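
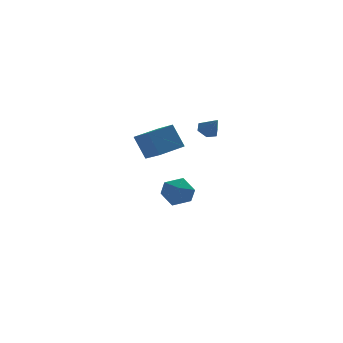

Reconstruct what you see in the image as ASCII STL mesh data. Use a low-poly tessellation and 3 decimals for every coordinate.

solid 
facet normal -0.990 0.035 0.135
outer loop
vertex 0.713 4.444 -2.267
vertex 0.695 3.505 -2.158
vertex 0.817 4.065 -1.406
endloop
endfacet
facet normal -0.681 0.637 0.362
outer loop
vertex 0.713 4.444 -2.267
vertex 0.817 4.065 -1.406
vertex 1.359 4.795 -1.67
endloop
endfacet
facet normal -0.330 0.925 -0.187
outer loop
vertex 0.713 4.444 -2.267
vertex 1.359 4.795 -1.67
vertex 1.571 4.685 -2.586
endloop
endfacet
facet normal -0.422 0.502 -0.755
outer loop
vertex 0.713 4.444 -2.267
vertex 1.571 4.685 -2.586
vertex 1.161 3.888 -2.887
endloop
endfacet
facet normal -0.830 -0.049 -0.556
outer loop
vertex 0.713 4.444 -2.267
vertex 1.161 3.888 -2.887
vertex 0.695 3.505 -2.158
endloop
endfacet
facet normal -0.203 0.463 0.863
outer loop
vertex 1.359 4.795 -1.67
vertex 0.817 4.065 -1.406
vertex 1.739 4.072 -1.193
endloop
endfacet
facet normal -0.703 -0.511 0.494
outer loop
vertex 0.817 4.065 -1.406
vertex 0.695 3.505 -2.158
vertex 1.329 3.275 -1.494
endloop
endfacet
facet normal -0.444 -0.644 -0.623
outer loop
vertex 0.695 3.505 -2.158
vertex 1.161 3.888 -2.887
vertex 1.541 3.165 -2.41
endloop
endfacet
facet normal 0.216 0.246 -0.945
outer loop
vertex 1.161 3.888 -2.887
vertex 1.571 4.685 -2.586
vertex 2.083 3.895 -2.674
endloop
endfacet
facet normal 0.366 0.930 -0.027
outer loop
vertex 1.571 4.685 -2.586
vertex 1.359 4.795 -1.67
vertex 2.205 4.455 -1.922
endloop
endfacet
facet normal 0.422 -0.502 0.755
outer loop
vertex 2.187 3.516 -1.813
vertex 1.739 4.072 -1.193
vertex 1.329 3.275 -1.494
endloop
endfacet
facet normal 0.330 -0.925 0.187
outer loop
vertex 2.187 3.516 -1.813
vertex 1.329 3.275 -1.494
vertex 1.541 3.165 -2.41
endloop
endfacet
facet normal 0.681 -0.637 -0.362
outer loop
vertex 2.187 3.516 -1.813
vertex 1.541 3.165 -2.41
vertex 2.083 3.895 -2.674
endloop
endfacet
facet normal 0.990 -0.035 -0.135
outer loop
vertex 2.187 3.516 -1.813
vertex 2.083 3.895 -2.674
vertex 2.205 4.455 -1.922
endloop
endfacet
facet normal 0.830 0.049 0.556
outer loop
vertex 2.187 3.516 -1.813
vertex 2.205 4.455 -1.922
vertex 1.739 4.072 -1.193
endloop
endfacet
facet normal -0.216 -0.246 0.945
outer loop
vertex 1.329 3.275 -1.494
vertex 1.739 4.072 -1.193
vertex 0.817 4.065 -1.406
endloop
endfacet
facet normal -0.366 -0.930 0.027
outer loop
vertex 1.541 3.165 -2.41
vertex 1.329 3.275 -1.494
vertex 0.695 3.505 -2.158
endloop
endfacet
facet normal 0.203 -0.463 -0.863
outer loop
vertex 2.083 3.895 -2.674
vertex 1.541 3.165 -2.41
vertex 1.161 3.888 -2.887
endloop
endfacet
facet normal 0.703 0.511 -0.494
outer loop
vertex 2.205 4.455 -1.922
vertex 2.083 3.895 -2.674
vertex 1.571 4.685 -2.586
endloop
endfacet
facet normal 0.444 0.644 0.623
outer loop
vertex 1.739 4.072 -1.193
vertex 2.205 4.455 -1.922
vertex 1.359 4.795 -1.67
endloop
endfacet
facet normal -0.899 -0.402 -0.174
outer loop
vertex -1.242 -2.411 4.231
vertex -1.644 -1.25 3.625
vertex -0.81 -2.872 3.061
endloop
endfacet
facet normal 0.293 -0.848 0.442
outer loop
vertex 0.404 -2.33 3.295
vertex -1.242 -2.411 4.231
vertex -0.81 -2.872 3.061
endloop
endfacet
facet normal -0.899 -0.402 -0.174
outer loop
vertex -0.81 -2.872 3.061
vertex -1.644 -1.25 3.625
vertex -1.212 -1.711 2.455
endloop
endfacet
facet normal 0.325 -0.347 -0.880
outer loop
vertex -1.212 -1.711 2.455
vertex 0.404 -2.33 3.295
vertex -0.81 -2.872 3.061
endloop
endfacet
facet normal -0.325 0.347 0.880
outer loop
vertex -1.242 -2.411 4.231
vertex -0.43 -0.708 3.859
vertex -1.644 -1.25 3.625
endloop
endfacet
facet normal 0.293 -0.848 0.442
outer loop
vertex -0.028 -1.869 4.465
vertex -1.242 -2.411 4.231
vertex 0.404 -2.33 3.295
endloop
endfacet
facet normal -0.325 0.347 0.880
outer loop
vertex -0.028 -1.869 4.465
vertex -0.43 -0.708 3.859
vertex -1.242 -2.411 4.231
endloop
endfacet
facet normal -0.293 0.848 -0.442
outer loop
vertex -1.644 -1.25 3.625
vertex -0.43 -0.708 3.859
vertex -1.212 -1.711 2.455
endloop
endfacet
facet normal 0.325 -0.347 -0.880
outer loop
vertex 0.002 -1.169 2.689
vertex 0.404 -2.33 3.295
vertex -1.212 -1.711 2.455
endloop
endfacet
facet normal -0.293 0.848 -0.442
outer loop
vertex -1.212 -1.711 2.455
vertex -0.43 -0.708 3.859
vertex 0.002 -1.169 2.689
endloop
endfacet
facet normal 0.899 0.402 0.174
outer loop
vertex 0.002 -1.169 2.689
vertex -0.028 -1.869 4.465
vertex 0.404 -2.33 3.295
endloop
endfacet
facet normal 0.899 0.402 0.174
outer loop
vertex -0.43 -0.708 3.859
vertex -0.028 -1.869 4.465
vertex 0.002 -1.169 2.689
endloop
endfacet
facet normal -0.319 0.576 -0.753
outer loop
vertex 3.095 2.791 2.378
vertex 2.569 2.578 2.438
vertex 2.723 3.044 2.729
endloop
endfacet
facet normal 0.758 0.382 0.528
outer loop
vertex 3.095 2.791 2.378
vertex 2.723 3.044 2.729
vertex 2.911 1.962 3.242
endloop
endfacet
facet normal -0.320 0.576 -0.753
outer loop
vertex 2.723 3.044 2.729
vertex 2.569 2.578 2.438
vertex 2.198 2.831 2.789
endloop
endfacet
facet normal -0.066 0.418 0.906
outer loop
vertex 2.723 3.044 2.729
vertex 2.198 2.831 2.789
vertex 2.911 1.962 3.242
endloop
endfacet
facet normal -0.318 0.577 -0.752
outer loop
vertex 2.198 2.831 2.789
vertex 2.569 2.578 2.438
vertex 2.044 2.366 2.497
endloop
endfacet
facet normal -0.691 -0.206 0.693
outer loop
vertex 2.198 2.831 2.789
vertex 2.044 2.366 2.497
vertex 2.911 1.962 3.242
endloop
endfacet
facet normal -0.318 0.577 -0.752
outer loop
vertex 2.044 2.366 2.497
vertex 2.569 2.578 2.438
vertex 2.415 2.113 2.146
endloop
endfacet
facet normal -0.492 -0.865 0.103
outer loop
vertex 2.044 2.366 2.497
vertex 2.415 2.113 2.146
vertex 2.911 1.962 3.242
endloop
endfacet
facet normal -0.318 0.577 -0.752
outer loop
vertex 2.415 2.113 2.146
vertex 2.569 2.578 2.438
vertex 2.941 2.326 2.087
endloop
endfacet
facet normal 0.334 -0.901 -0.275
outer loop
vertex 2.415 2.113 2.146
vertex 2.941 2.326 2.087
vertex 2.911 1.962 3.242
endloop
endfacet
facet normal -0.319 0.576 -0.752
outer loop
vertex 2.941 2.326 2.087
vertex 2.569 2.578 2.438
vertex 3.095 2.791 2.378
endloop
endfacet
facet normal 0.958 -0.278 -0.063
outer loop
vertex 2.941 2.326 2.087
vertex 3.095 2.791 2.378
vertex 2.911 1.962 3.242
endloop
endfacet

endsolid


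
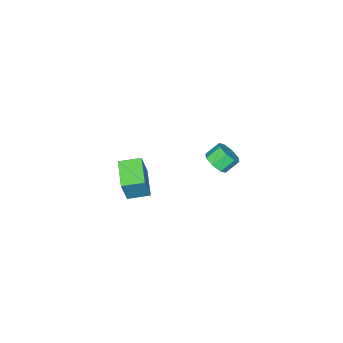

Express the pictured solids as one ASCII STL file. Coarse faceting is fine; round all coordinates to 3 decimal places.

solid 
facet normal 0.671 -0.349 -0.655
outer loop
vertex -2.885 0.622 -2.348
vertex -3.374 0.954 -3.026
vertex -2.707 1.268 -2.51
endloop
endfacet
facet normal 0.696 -0.012 0.718
outer loop
vertex -2.885 0.622 -2.348
vertex -2.707 1.268 -2.51
vertex -3.676 1.034 -1.575
endloop
endfacet
facet normal 0.696 -0.010 0.718
outer loop
vertex -3.676 1.034 -1.575
vertex -2.707 1.268 -2.51
vertex -3.499 1.679 -1.737
endloop
endfacet
facet normal -0.671 0.349 0.655
outer loop
vertex -3.676 1.034 -1.575
vertex -3.499 1.679 -1.737
vertex -4.166 1.366 -2.254
endloop
endfacet
facet normal 0.671 -0.348 -0.655
outer loop
vertex -2.707 1.268 -2.51
vertex -3.374 0.954 -3.026
vertex -2.92 1.73 -2.974
endloop
endfacet
facet normal 0.674 0.655 0.342
outer loop
vertex -2.707 1.268 -2.51
vertex -2.92 1.73 -2.974
vertex -3.499 1.679 -1.737
endloop
endfacet
facet normal 0.674 0.655 0.342
outer loop
vertex -3.499 1.679 -1.737
vertex -2.92 1.73 -2.974
vertex -3.712 2.141 -2.202
endloop
endfacet
facet normal -0.671 0.349 0.654
outer loop
vertex -3.499 1.679 -1.737
vertex -3.712 2.141 -2.202
vertex -4.166 1.366 -2.254
endloop
endfacet
facet normal 0.671 -0.349 -0.654
outer loop
vertex -2.92 1.73 -2.974
vertex -3.374 0.954 -3.026
vertex -3.399 1.737 -3.469
endloop
endfacet
facet normal 0.257 0.937 -0.235
outer loop
vertex -2.92 1.73 -2.974
vertex -3.399 1.737 -3.469
vertex -3.712 2.141 -2.202
endloop
endfacet
facet normal 0.258 0.937 -0.235
outer loop
vertex -3.712 2.141 -2.202
vertex -3.399 1.737 -3.469
vertex -4.191 2.149 -2.697
endloop
endfacet
facet normal -0.671 0.349 0.655
outer loop
vertex -3.712 2.141 -2.202
vertex -4.191 2.149 -2.697
vertex -4.166 1.366 -2.254
endloop
endfacet
facet normal 0.671 -0.349 -0.655
outer loop
vertex -3.399 1.737 -3.469
vertex -3.374 0.954 -3.026
vertex -3.864 1.286 -3.705
endloop
endfacet
facet normal -0.308 0.671 -0.674
outer loop
vertex -3.399 1.737 -3.469
vertex -3.864 1.286 -3.705
vertex -4.191 2.149 -2.697
endloop
endfacet
facet normal -0.310 0.670 -0.674
outer loop
vertex -4.191 2.149 -2.697
vertex -3.864 1.286 -3.705
vertex -4.655 1.698 -2.932
endloop
endfacet
facet normal -0.671 0.349 0.655
outer loop
vertex -4.191 2.149 -2.697
vertex -4.655 1.698 -2.932
vertex -4.166 1.366 -2.254
endloop
endfacet
facet normal 0.671 -0.349 -0.655
outer loop
vertex -3.864 1.286 -3.705
vertex -3.374 0.954 -3.026
vertex -4.041 0.641 -3.543
endloop
endfacet
facet normal -0.696 0.011 -0.718
outer loop
vertex -3.864 1.286 -3.705
vertex -4.041 0.641 -3.543
vertex -4.655 1.698 -2.932
endloop
endfacet
facet normal -0.695 0.011 -0.719
outer loop
vertex -4.655 1.698 -2.932
vertex -4.041 0.641 -3.543
vertex -4.833 1.052 -2.77
endloop
endfacet
facet normal -0.671 0.349 0.655
outer loop
vertex -4.655 1.698 -2.932
vertex -4.833 1.052 -2.77
vertex -4.166 1.366 -2.254
endloop
endfacet
facet normal 0.671 -0.349 -0.654
outer loop
vertex -4.041 0.641 -3.543
vertex -3.374 0.954 -3.026
vertex -3.828 0.179 -3.078
endloop
endfacet
facet normal -0.674 -0.655 -0.342
outer loop
vertex -4.041 0.641 -3.543
vertex -3.828 0.179 -3.078
vertex -4.833 1.052 -2.77
endloop
endfacet
facet normal -0.674 -0.655 -0.343
outer loop
vertex -4.833 1.052 -2.77
vertex -3.828 0.179 -3.078
vertex -4.62 0.59 -2.306
endloop
endfacet
facet normal -0.671 0.348 0.655
outer loop
vertex -4.833 1.052 -2.77
vertex -4.62 0.59 -2.306
vertex -4.166 1.366 -2.254
endloop
endfacet
facet normal 0.671 -0.349 -0.655
outer loop
vertex -3.828 0.179 -3.078
vertex -3.374 0.954 -3.026
vertex -3.349 0.171 -2.583
endloop
endfacet
facet normal -0.258 -0.937 0.234
outer loop
vertex -3.828 0.179 -3.078
vertex -3.349 0.171 -2.583
vertex -4.62 0.59 -2.306
endloop
endfacet
facet normal -0.257 -0.937 0.236
outer loop
vertex -4.62 0.59 -2.306
vertex -3.349 0.171 -2.583
vertex -4.141 0.583 -1.811
endloop
endfacet
facet normal -0.671 0.349 0.654
outer loop
vertex -4.62 0.59 -2.306
vertex -4.141 0.583 -1.811
vertex -4.166 1.366 -2.254
endloop
endfacet
facet normal 0.671 -0.349 -0.655
outer loop
vertex -3.349 0.171 -2.583
vertex -3.374 0.954 -3.026
vertex -2.885 0.622 -2.348
endloop
endfacet
facet normal 0.309 -0.670 0.675
outer loop
vertex -3.349 0.171 -2.583
vertex -2.885 0.622 -2.348
vertex -4.141 0.583 -1.811
endloop
endfacet
facet normal 0.309 -0.671 0.674
outer loop
vertex -4.141 0.583 -1.811
vertex -2.885 0.622 -2.348
vertex -3.676 1.034 -1.575
endloop
endfacet
facet normal -0.671 0.349 0.655
outer loop
vertex -4.141 0.583 -1.811
vertex -3.676 1.034 -1.575
vertex -4.166 1.366 -2.254
endloop
endfacet
facet normal -0.640 -0.709 0.295
outer loop
vertex 3.902 -0.332 1.967
vertex 2.948 0.633 2.216
vertex 3.22 -0.512 0.052
endloop
endfacet
facet normal 0.691 -0.700 -0.180
outer loop
vertex 4.412 0.807 -0.496
vertex 3.902 -0.332 1.967
vertex 3.22 -0.512 0.052
endloop
endfacet
facet normal -0.641 -0.709 0.295
outer loop
vertex 3.22 -0.512 0.052
vertex 2.948 0.633 2.216
vertex 2.266 0.454 0.301
endloop
endfacet
facet normal -0.334 -0.088 -0.938
outer loop
vertex 2.266 0.454 0.301
vertex 4.412 0.807 -0.496
vertex 3.22 -0.512 0.052
endloop
endfacet
facet normal 0.334 0.088 0.938
outer loop
vertex 3.902 -0.332 1.967
vertex 4.14 1.952 1.668
vertex 2.948 0.633 2.216
endloop
endfacet
facet normal 0.691 -0.700 -0.181
outer loop
vertex 5.094 0.986 1.419
vertex 3.902 -0.332 1.967
vertex 4.412 0.807 -0.496
endloop
endfacet
facet normal 0.334 0.088 0.938
outer loop
vertex 5.094 0.986 1.419
vertex 4.14 1.952 1.668
vertex 3.902 -0.332 1.967
endloop
endfacet
facet normal -0.691 0.700 0.181
outer loop
vertex 2.948 0.633 2.216
vertex 4.14 1.952 1.668
vertex 2.266 0.454 0.301
endloop
endfacet
facet normal -0.334 -0.088 -0.938
outer loop
vertex 3.458 1.772 -0.247
vertex 4.412 0.807 -0.496
vertex 2.266 0.454 0.301
endloop
endfacet
facet normal -0.691 0.700 0.180
outer loop
vertex 2.266 0.454 0.301
vertex 4.14 1.952 1.668
vertex 3.458 1.772 -0.247
endloop
endfacet
facet normal 0.641 0.709 -0.294
outer loop
vertex 3.458 1.772 -0.247
vertex 5.094 0.986 1.419
vertex 4.412 0.807 -0.496
endloop
endfacet
facet normal 0.641 0.709 -0.295
outer loop
vertex 4.14 1.952 1.668
vertex 5.094 0.986 1.419
vertex 3.458 1.772 -0.247
endloop
endfacet

endsolid


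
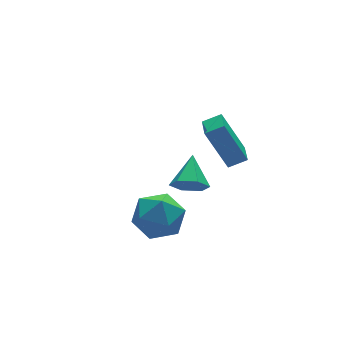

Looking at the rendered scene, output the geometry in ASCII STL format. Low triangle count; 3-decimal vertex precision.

solid 
facet normal -0.860 0.280 -0.426
outer loop
vertex 1.247 -1.956 2.645
vertex 1.682 -0.921 2.447
vertex 1.981 -2.633 0.718
endloop
endfacet
facet normal -0.381 -0.908 0.174
outer loop
vertex 2.738 -2.879 1.093
vertex 1.247 -1.956 2.645
vertex 1.981 -2.633 0.718
endloop
endfacet
facet normal -0.860 0.280 -0.426
outer loop
vertex 1.981 -2.633 0.718
vertex 1.682 -0.921 2.447
vertex 2.416 -1.598 0.52
endloop
endfacet
facet normal 0.338 -0.312 -0.888
outer loop
vertex 2.416 -1.598 0.52
vertex 2.738 -2.879 1.093
vertex 1.981 -2.633 0.718
endloop
endfacet
facet normal -0.338 0.312 0.888
outer loop
vertex 1.247 -1.956 2.645
vertex 2.439 -1.167 2.822
vertex 1.682 -0.921 2.447
endloop
endfacet
facet normal -0.381 -0.908 0.174
outer loop
vertex 2.004 -2.202 3.02
vertex 1.247 -1.956 2.645
vertex 2.738 -2.879 1.093
endloop
endfacet
facet normal -0.338 0.312 0.888
outer loop
vertex 2.004 -2.202 3.02
vertex 2.439 -1.167 2.822
vertex 1.247 -1.956 2.645
endloop
endfacet
facet normal 0.381 0.908 -0.174
outer loop
vertex 1.682 -0.921 2.447
vertex 2.439 -1.167 2.822
vertex 2.416 -1.598 0.52
endloop
endfacet
facet normal 0.338 -0.312 -0.888
outer loop
vertex 3.173 -1.844 0.895
vertex 2.738 -2.879 1.093
vertex 2.416 -1.598 0.52
endloop
endfacet
facet normal 0.381 0.908 -0.174
outer loop
vertex 2.416 -1.598 0.52
vertex 2.439 -1.167 2.822
vertex 3.173 -1.844 0.895
endloop
endfacet
facet normal 0.860 -0.280 0.426
outer loop
vertex 3.173 -1.844 0.895
vertex 2.004 -2.202 3.02
vertex 2.738 -2.879 1.093
endloop
endfacet
facet normal 0.860 -0.280 0.426
outer loop
vertex 2.439 -1.167 2.822
vertex 2.004 -2.202 3.02
vertex 3.173 -1.844 0.895
endloop
endfacet
facet normal 0.126 0.929 0.348
outer loop
vertex -0.651 -0.685 -2.36
vertex -1.234 -0.995 -1.322
vertex -0.014 -1.129 -1.406
endloop
endfacet
facet normal 0.658 0.748 -0.091
outer loop
vertex -0.651 -0.685 -2.36
vertex -0.014 -1.129 -1.406
vertex 0.25 -1.501 -2.548
endloop
endfacet
facet normal 0.374 0.580 -0.724
outer loop
vertex -0.651 -0.685 -2.36
vertex 0.25 -1.501 -2.548
vertex -0.807 -1.596 -3.171
endloop
endfacet
facet normal -0.334 0.658 -0.675
outer loop
vertex -0.651 -0.685 -2.36
vertex -0.807 -1.596 -3.171
vertex -1.724 -1.284 -2.413
endloop
endfacet
facet normal -0.487 0.873 -0.013
outer loop
vertex -0.651 -0.685 -2.36
vertex -1.724 -1.284 -2.413
vertex -1.234 -0.995 -1.322
endloop
endfacet
facet normal 0.972 0.163 0.172
outer loop
vertex 0.25 -1.501 -2.548
vertex -0.014 -1.129 -1.406
vertex 0.224 -2.316 -1.627
endloop
endfacet
facet normal 0.111 0.456 0.883
outer loop
vertex -0.014 -1.129 -1.406
vertex -1.234 -0.995 -1.322
vertex -0.693 -2.004 -0.869
endloop
endfacet
facet normal -0.881 0.366 0.299
outer loop
vertex -1.234 -0.995 -1.322
vertex -1.724 -1.284 -2.413
vertex -1.75 -2.099 -1.492
endloop
endfacet
facet normal -0.634 0.017 -0.773
outer loop
vertex -1.724 -1.284 -2.413
vertex -0.807 -1.596 -3.171
vertex -1.486 -2.471 -2.634
endloop
endfacet
facet normal 0.512 -0.108 -0.852
outer loop
vertex -0.807 -1.596 -3.171
vertex 0.25 -1.501 -2.548
vertex -0.266 -2.605 -2.718
endloop
endfacet
facet normal 0.334 -0.658 0.675
outer loop
vertex -0.849 -2.915 -1.68
vertex 0.224 -2.316 -1.627
vertex -0.693 -2.004 -0.869
endloop
endfacet
facet normal -0.374 -0.580 0.724
outer loop
vertex -0.849 -2.915 -1.68
vertex -0.693 -2.004 -0.869
vertex -1.75 -2.099 -1.492
endloop
endfacet
facet normal -0.658 -0.748 0.091
outer loop
vertex -0.849 -2.915 -1.68
vertex -1.75 -2.099 -1.492
vertex -1.486 -2.471 -2.634
endloop
endfacet
facet normal -0.126 -0.929 -0.348
outer loop
vertex -0.849 -2.915 -1.68
vertex -1.486 -2.471 -2.634
vertex -0.266 -2.605 -2.718
endloop
endfacet
facet normal 0.487 -0.873 0.013
outer loop
vertex -0.849 -2.915 -1.68
vertex -0.266 -2.605 -2.718
vertex 0.224 -2.316 -1.627
endloop
endfacet
facet normal 0.634 -0.017 0.773
outer loop
vertex -0.693 -2.004 -0.869
vertex 0.224 -2.316 -1.627
vertex -0.014 -1.129 -1.406
endloop
endfacet
facet normal -0.512 0.108 0.852
outer loop
vertex -1.75 -2.099 -1.492
vertex -0.693 -2.004 -0.869
vertex -1.234 -0.995 -1.322
endloop
endfacet
facet normal -0.972 -0.163 -0.172
outer loop
vertex -1.486 -2.471 -2.634
vertex -1.75 -2.099 -1.492
vertex -1.724 -1.284 -2.413
endloop
endfacet
facet normal -0.111 -0.456 -0.883
outer loop
vertex -0.266 -2.605 -2.718
vertex -1.486 -2.471 -2.634
vertex -0.807 -1.596 -3.171
endloop
endfacet
facet normal 0.881 -0.366 -0.299
outer loop
vertex 0.224 -2.316 -1.627
vertex -0.266 -2.605 -2.718
vertex 0.25 -1.501 -2.548
endloop
endfacet
facet normal -0.470 -0.729 -0.498
outer loop
vertex 2.574 0.715 -3.837
vertex 1.956 0.677 -3.198
vertex 1.846 1.223 -3.893
endloop
endfacet
facet normal 0.496 0.647 -0.579
outer loop
vertex 2.574 0.715 -3.837
vertex 1.846 1.223 -3.893
vertex 2.744 1.903 -2.362
endloop
endfacet
facet normal -0.469 -0.729 -0.499
outer loop
vertex 1.846 1.223 -3.893
vertex 1.956 0.677 -3.198
vertex 1.227 1.185 -3.255
endloop
endfacet
facet normal -0.299 0.925 -0.235
outer loop
vertex 1.846 1.223 -3.893
vertex 1.227 1.185 -3.255
vertex 2.744 1.903 -2.362
endloop
endfacet
facet normal -0.469 -0.729 -0.498
outer loop
vertex 1.227 1.185 -3.255
vertex 1.956 0.677 -3.198
vertex 1.337 0.64 -2.56
endloop
endfacet
facet normal -0.599 0.581 0.551
outer loop
vertex 1.227 1.185 -3.255
vertex 1.337 0.64 -2.56
vertex 2.744 1.903 -2.362
endloop
endfacet
facet normal -0.470 -0.729 -0.498
outer loop
vertex 1.337 0.64 -2.56
vertex 1.956 0.677 -3.198
vertex 2.065 0.132 -2.503
endloop
endfacet
facet normal -0.105 -0.039 0.994
outer loop
vertex 1.337 0.64 -2.56
vertex 2.065 0.132 -2.503
vertex 2.744 1.903 -2.362
endloop
endfacet
facet normal -0.469 -0.729 -0.498
outer loop
vertex 2.065 0.132 -2.503
vertex 1.956 0.677 -3.198
vertex 2.684 0.17 -3.142
endloop
endfacet
facet normal 0.691 -0.317 0.650
outer loop
vertex 2.065 0.132 -2.503
vertex 2.684 0.17 -3.142
vertex 2.744 1.903 -2.362
endloop
endfacet
facet normal -0.470 -0.729 -0.498
outer loop
vertex 2.684 0.17 -3.142
vertex 1.956 0.677 -3.198
vertex 2.574 0.715 -3.837
endloop
endfacet
facet normal 0.990 0.027 -0.136
outer loop
vertex 2.684 0.17 -3.142
vertex 2.574 0.715 -3.837
vertex 2.744 1.903 -2.362
endloop
endfacet

endsolid


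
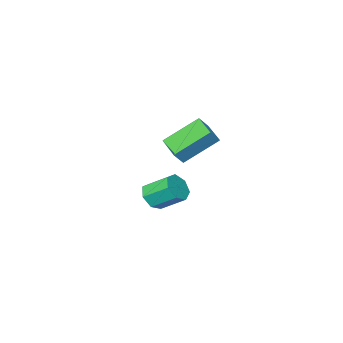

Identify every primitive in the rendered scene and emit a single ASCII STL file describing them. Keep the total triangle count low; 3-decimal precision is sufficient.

solid 
facet normal -0.744 0.283 0.605
outer loop
vertex -1.868 1.447 4.492
vertex -1.602 2.864 4.157
vertex -2.428 1.395 3.828
endloop
endfacet
facet normal -0.180 -0.957 0.226
outer loop
vertex -0.798 0.776 2.503
vertex -1.868 1.447 4.492
vertex -2.428 1.395 3.828
endloop
endfacet
facet normal -0.744 0.283 0.605
outer loop
vertex -2.428 1.395 3.828
vertex -1.602 2.864 4.157
vertex -2.162 2.812 3.493
endloop
endfacet
facet normal -0.643 -0.060 -0.763
outer loop
vertex -2.162 2.812 3.493
vertex -0.798 0.776 2.503
vertex -2.428 1.395 3.828
endloop
endfacet
facet normal 0.643 0.060 0.763
outer loop
vertex -1.868 1.447 4.492
vertex 0.028 2.245 2.832
vertex -1.602 2.864 4.157
endloop
endfacet
facet normal -0.180 -0.957 0.226
outer loop
vertex -0.238 0.828 3.167
vertex -1.868 1.447 4.492
vertex -0.798 0.776 2.503
endloop
endfacet
facet normal 0.643 0.060 0.763
outer loop
vertex -0.238 0.828 3.167
vertex 0.028 2.245 2.832
vertex -1.868 1.447 4.492
endloop
endfacet
facet normal 0.180 0.957 -0.226
outer loop
vertex -1.602 2.864 4.157
vertex 0.028 2.245 2.832
vertex -2.162 2.812 3.493
endloop
endfacet
facet normal -0.643 -0.060 -0.763
outer loop
vertex -0.532 2.193 2.168
vertex -0.798 0.776 2.503
vertex -2.162 2.812 3.493
endloop
endfacet
facet normal 0.180 0.957 -0.226
outer loop
vertex -2.162 2.812 3.493
vertex 0.028 2.245 2.832
vertex -0.532 2.193 2.168
endloop
endfacet
facet normal 0.744 -0.283 -0.605
outer loop
vertex -0.532 2.193 2.168
vertex -0.238 0.828 3.167
vertex -0.798 0.776 2.503
endloop
endfacet
facet normal 0.744 -0.283 -0.605
outer loop
vertex 0.028 2.245 2.832
vertex -0.238 0.828 3.167
vertex -0.532 2.193 2.168
endloop
endfacet
facet normal 0.462 -0.683 -0.566
outer loop
vertex -1.736 -2.747 -3.302
vertex -2.252 -3.384 -2.955
vertex -2.397 -2.883 -3.677
endloop
endfacet
facet normal 0.232 0.709 -0.666
outer loop
vertex -1.736 -2.747 -3.302
vertex -2.397 -2.883 -3.677
vertex -2.511 -1.6 -2.351
endloop
endfacet
facet normal 0.232 0.709 -0.666
outer loop
vertex -2.511 -1.6 -2.351
vertex -2.397 -2.883 -3.677
vertex -3.172 -1.736 -2.726
endloop
endfacet
facet normal -0.462 0.683 0.566
outer loop
vertex -2.511 -1.6 -2.351
vertex -3.172 -1.736 -2.726
vertex -3.028 -2.236 -2.005
endloop
endfacet
facet normal 0.462 -0.683 -0.566
outer loop
vertex -2.397 -2.883 -3.677
vertex -2.252 -3.384 -2.955
vertex -2.949 -3.396 -3.509
endloop
endfacet
facet normal -0.525 0.304 -0.795
outer loop
vertex -2.397 -2.883 -3.677
vertex -2.949 -3.396 -3.509
vertex -3.172 -1.736 -2.726
endloop
endfacet
facet normal -0.524 0.305 -0.795
outer loop
vertex -3.172 -1.736 -2.726
vertex -2.949 -3.396 -3.509
vertex -3.725 -2.249 -2.558
endloop
endfacet
facet normal -0.462 0.683 0.566
outer loop
vertex -3.172 -1.736 -2.726
vertex -3.725 -2.249 -2.558
vertex -3.028 -2.236 -2.005
endloop
endfacet
facet normal 0.462 -0.683 -0.566
outer loop
vertex -2.949 -3.396 -3.509
vertex -2.252 -3.384 -2.955
vertex -2.977 -3.9 -2.924
endloop
endfacet
facet normal -0.886 -0.329 -0.326
outer loop
vertex -2.949 -3.396 -3.509
vertex -2.977 -3.9 -2.924
vertex -3.725 -2.249 -2.558
endloop
endfacet
facet normal -0.887 -0.330 -0.324
outer loop
vertex -3.725 -2.249 -2.558
vertex -2.977 -3.9 -2.924
vertex -3.752 -2.752 -1.973
endloop
endfacet
facet normal -0.462 0.683 0.566
outer loop
vertex -3.725 -2.249 -2.558
vertex -3.752 -2.752 -1.973
vertex -3.028 -2.236 -2.005
endloop
endfacet
facet normal 0.462 -0.683 -0.566
outer loop
vertex -2.977 -3.9 -2.924
vertex -2.252 -3.384 -2.955
vertex -2.459 -4.015 -2.363
endloop
endfacet
facet normal -0.581 -0.715 0.390
outer loop
vertex -2.977 -3.9 -2.924
vertex -2.459 -4.015 -2.363
vertex -3.752 -2.752 -1.973
endloop
endfacet
facet normal -0.581 -0.715 0.390
outer loop
vertex -3.752 -2.752 -1.973
vertex -2.459 -4.015 -2.363
vertex -3.234 -2.867 -1.412
endloop
endfacet
facet normal -0.462 0.683 0.566
outer loop
vertex -3.752 -2.752 -1.973
vertex -3.234 -2.867 -1.412
vertex -3.028 -2.236 -2.005
endloop
endfacet
facet normal 0.462 -0.683 -0.566
outer loop
vertex -2.459 -4.015 -2.363
vertex -2.252 -3.384 -2.955
vertex -1.785 -3.654 -2.248
endloop
endfacet
facet normal 0.163 -0.562 0.811
outer loop
vertex -2.459 -4.015 -2.363
vertex -1.785 -3.654 -2.248
vertex -3.234 -2.867 -1.412
endloop
endfacet
facet normal 0.162 -0.562 0.811
outer loop
vertex -3.234 -2.867 -1.412
vertex -1.785 -3.654 -2.248
vertex -2.561 -2.507 -1.297
endloop
endfacet
facet normal -0.462 0.683 0.566
outer loop
vertex -3.234 -2.867 -1.412
vertex -2.561 -2.507 -1.297
vertex -3.028 -2.236 -2.005
endloop
endfacet
facet normal 0.462 -0.683 -0.566
outer loop
vertex -1.785 -3.654 -2.248
vertex -2.252 -3.384 -2.955
vertex -1.463 -3.09 -2.666
endloop
endfacet
facet normal 0.783 0.014 0.622
outer loop
vertex -1.785 -3.654 -2.248
vertex -1.463 -3.09 -2.666
vertex -2.561 -2.507 -1.297
endloop
endfacet
facet normal 0.783 0.014 0.622
outer loop
vertex -2.561 -2.507 -1.297
vertex -1.463 -3.09 -2.666
vertex -2.239 -1.943 -1.715
endloop
endfacet
facet normal -0.462 0.683 0.566
outer loop
vertex -2.561 -2.507 -1.297
vertex -2.239 -1.943 -1.715
vertex -3.028 -2.236 -2.005
endloop
endfacet
facet normal 0.462 -0.683 -0.566
outer loop
vertex -1.463 -3.09 -2.666
vertex -2.252 -3.384 -2.955
vertex -1.736 -2.747 -3.302
endloop
endfacet
facet normal 0.814 0.580 -0.036
outer loop
vertex -1.463 -3.09 -2.666
vertex -1.736 -2.747 -3.302
vertex -2.239 -1.943 -1.715
endloop
endfacet
facet normal 0.814 0.580 -0.036
outer loop
vertex -2.239 -1.943 -1.715
vertex -1.736 -2.747 -3.302
vertex -2.511 -1.6 -2.351
endloop
endfacet
facet normal -0.462 0.683 0.566
outer loop
vertex -2.239 -1.943 -1.715
vertex -2.511 -1.6 -2.351
vertex -3.028 -2.236 -2.005
endloop
endfacet

endsolid


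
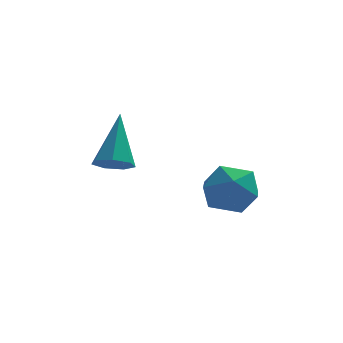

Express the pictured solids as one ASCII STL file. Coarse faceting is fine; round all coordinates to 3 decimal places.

solid 
facet normal -0.402 0.733 0.549
outer loop
vertex 0.568 4.311 -0.311
vertex 1.033 3.915 0.558
vertex 1.54 4.637 -0.034
endloop
endfacet
facet normal -0.285 0.951 -0.119
outer loop
vertex 0.568 4.311 -0.311
vertex 1.54 4.637 -0.034
vertex 1.316 4.442 -1.053
endloop
endfacet
facet normal -0.646 0.520 -0.559
outer loop
vertex 0.568 4.311 -0.311
vertex 1.316 4.442 -1.053
vertex 0.671 3.599 -1.092
endloop
endfacet
facet normal -0.986 0.035 -0.162
outer loop
vertex 0.568 4.311 -0.311
vertex 0.671 3.599 -1.092
vertex 0.496 3.273 -0.096
endloop
endfacet
facet normal -0.836 0.166 0.523
outer loop
vertex 0.568 4.311 -0.311
vertex 0.496 3.273 -0.096
vertex 1.033 3.915 0.558
endloop
endfacet
facet normal 0.410 0.875 -0.258
outer loop
vertex 1.316 4.442 -1.053
vertex 1.54 4.637 -0.034
vertex 2.244 4.127 -0.644
endloop
endfacet
facet normal 0.221 0.521 0.825
outer loop
vertex 1.54 4.637 -0.034
vertex 1.033 3.915 0.558
vertex 2.069 3.801 0.352
endloop
endfacet
facet normal -0.480 -0.396 0.783
outer loop
vertex 1.033 3.915 0.558
vertex 0.496 3.273 -0.096
vertex 1.424 2.958 0.313
endloop
endfacet
facet normal -0.723 -0.608 -0.326
outer loop
vertex 0.496 3.273 -0.096
vertex 0.671 3.599 -1.092
vertex 1.2 2.763 -0.706
endloop
endfacet
facet normal -0.173 0.177 -0.969
outer loop
vertex 0.671 3.599 -1.092
vertex 1.316 4.442 -1.053
vertex 1.707 3.485 -1.298
endloop
endfacet
facet normal 0.986 -0.035 0.162
outer loop
vertex 2.172 3.089 -0.429
vertex 2.244 4.127 -0.644
vertex 2.069 3.801 0.352
endloop
endfacet
facet normal 0.646 -0.520 0.559
outer loop
vertex 2.172 3.089 -0.429
vertex 2.069 3.801 0.352
vertex 1.424 2.958 0.313
endloop
endfacet
facet normal 0.285 -0.951 0.119
outer loop
vertex 2.172 3.089 -0.429
vertex 1.424 2.958 0.313
vertex 1.2 2.763 -0.706
endloop
endfacet
facet normal 0.402 -0.733 -0.549
outer loop
vertex 2.172 3.089 -0.429
vertex 1.2 2.763 -0.706
vertex 1.707 3.485 -1.298
endloop
endfacet
facet normal 0.836 -0.166 -0.523
outer loop
vertex 2.172 3.089 -0.429
vertex 1.707 3.485 -1.298
vertex 2.244 4.127 -0.644
endloop
endfacet
facet normal 0.723 0.608 0.326
outer loop
vertex 2.069 3.801 0.352
vertex 2.244 4.127 -0.644
vertex 1.54 4.637 -0.034
endloop
endfacet
facet normal 0.173 -0.177 0.969
outer loop
vertex 1.424 2.958 0.313
vertex 2.069 3.801 0.352
vertex 1.033 3.915 0.558
endloop
endfacet
facet normal -0.410 -0.875 0.258
outer loop
vertex 1.2 2.763 -0.706
vertex 1.424 2.958 0.313
vertex 0.496 3.273 -0.096
endloop
endfacet
facet normal -0.221 -0.521 -0.825
outer loop
vertex 1.707 3.485 -1.298
vertex 1.2 2.763 -0.706
vertex 0.671 3.599 -1.092
endloop
endfacet
facet normal 0.480 0.396 -0.783
outer loop
vertex 2.244 4.127 -0.644
vertex 1.707 3.485 -1.298
vertex 1.316 4.442 -1.053
endloop
endfacet
facet normal -0.097 -0.618 -0.780
outer loop
vertex -1.579 2.692 1.057
vertex -2.252 2.624 1.195
vertex -1.94 3.087 0.789
endloop
endfacet
facet normal 0.787 0.585 -0.197
outer loop
vertex -1.579 2.692 1.057
vertex -1.94 3.087 0.789
vertex -2.048 3.916 2.825
endloop
endfacet
facet normal -0.098 -0.618 -0.780
outer loop
vertex -1.94 3.087 0.789
vertex -2.252 2.624 1.195
vertex -2.536 3.134 0.827
endloop
endfacet
facet normal 0.049 0.926 -0.374
outer loop
vertex -1.94 3.087 0.789
vertex -2.536 3.134 0.827
vertex -2.048 3.916 2.825
endloop
endfacet
facet normal -0.097 -0.617 -0.781
outer loop
vertex -2.536 3.134 0.827
vertex -2.252 2.624 1.195
vertex -2.918 2.797 1.141
endloop
endfacet
facet normal -0.704 0.702 -0.103
outer loop
vertex -2.536 3.134 0.827
vertex -2.918 2.797 1.141
vertex -2.048 3.916 2.825
endloop
endfacet
facet normal -0.097 -0.618 -0.780
outer loop
vertex -2.918 2.797 1.141
vertex -2.252 2.624 1.195
vertex -2.798 2.33 1.496
endloop
endfacet
facet normal -0.907 0.082 0.414
outer loop
vertex -2.918 2.797 1.141
vertex -2.798 2.33 1.496
vertex -2.048 3.916 2.825
endloop
endfacet
facet normal -0.098 -0.617 -0.781
outer loop
vertex -2.798 2.33 1.496
vertex -2.252 2.624 1.195
vertex -2.267 2.084 1.624
endloop
endfacet
facet normal -0.406 -0.467 0.786
outer loop
vertex -2.798 2.33 1.496
vertex -2.267 2.084 1.624
vertex -2.048 3.916 2.825
endloop
endfacet
facet normal -0.097 -0.617 -0.781
outer loop
vertex -2.267 2.084 1.624
vertex -2.252 2.624 1.195
vertex -1.725 2.245 1.429
endloop
endfacet
facet normal 0.422 -0.532 0.734
outer loop
vertex -2.267 2.084 1.624
vertex -1.725 2.245 1.429
vertex -2.048 3.916 2.825
endloop
endfacet
facet normal -0.098 -0.618 -0.780
outer loop
vertex -1.725 2.245 1.429
vertex -2.252 2.624 1.195
vertex -1.579 2.692 1.057
endloop
endfacet
facet normal 0.953 -0.064 0.297
outer loop
vertex -1.725 2.245 1.429
vertex -1.579 2.692 1.057
vertex -2.048 3.916 2.825
endloop
endfacet

endsolid


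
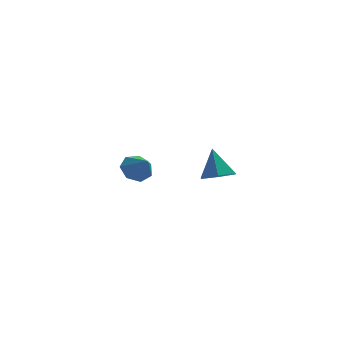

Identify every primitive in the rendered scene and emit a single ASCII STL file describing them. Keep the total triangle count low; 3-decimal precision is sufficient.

solid 
facet normal -0.393 0.651 -0.650
outer loop
vertex 0.036 3.867 -3.743
vertex -0.596 3.905 -3.323
vertex 0.031 4.331 -3.275
endloop
endfacet
facet normal 0.991 -0.089 0.099
outer loop
vertex 0.036 3.867 -3.743
vertex 0.031 4.331 -3.275
vertex -0.144 3.155 -2.577
endloop
endfacet
facet normal -0.393 0.652 -0.648
outer loop
vertex 0.031 4.331 -3.275
vertex -0.596 3.905 -3.323
vertex -0.446 4.474 -2.842
endloop
endfacet
facet normal 0.689 0.291 0.663
outer loop
vertex 0.031 4.331 -3.275
vertex -0.446 4.474 -2.842
vertex -0.144 3.155 -2.577
endloop
endfacet
facet normal -0.393 0.652 -0.649
outer loop
vertex -0.446 4.474 -2.842
vertex -0.596 3.905 -3.323
vertex -1.036 4.188 -2.772
endloop
endfacet
facet normal 0.019 0.201 0.979
outer loop
vertex -0.446 4.474 -2.842
vertex -1.036 4.188 -2.772
vertex -0.144 3.155 -2.577
endloop
endfacet
facet normal -0.393 0.652 -0.648
outer loop
vertex -1.036 4.188 -2.772
vertex -0.596 3.905 -3.323
vertex -1.295 3.689 -3.117
endloop
endfacet
facet normal -0.514 -0.291 0.807
outer loop
vertex -1.036 4.188 -2.772
vertex -1.295 3.689 -3.117
vertex -0.144 3.155 -2.577
endloop
endfacet
facet normal -0.393 0.651 -0.649
outer loop
vertex -1.295 3.689 -3.117
vertex -0.596 3.905 -3.323
vertex -1.027 3.352 -3.617
endloop
endfacet
facet normal -0.508 -0.815 0.277
outer loop
vertex -1.295 3.689 -3.117
vertex -1.027 3.352 -3.617
vertex -0.144 3.155 -2.577
endloop
endfacet
facet normal -0.394 0.652 -0.648
outer loop
vertex -1.027 3.352 -3.617
vertex -0.596 3.905 -3.323
vertex -0.435 3.432 -3.896
endloop
endfacet
facet normal 0.032 -0.977 -0.212
outer loop
vertex -1.027 3.352 -3.617
vertex -0.435 3.432 -3.896
vertex -0.144 3.155 -2.577
endloop
endfacet
facet normal -0.392 0.652 -0.649
outer loop
vertex -0.435 3.432 -3.896
vertex -0.596 3.905 -3.323
vertex 0.036 3.867 -3.743
endloop
endfacet
facet normal 0.698 -0.654 -0.291
outer loop
vertex -0.435 3.432 -3.896
vertex 0.036 3.867 -3.743
vertex -0.144 3.155 -2.577
endloop
endfacet
facet normal 0.146 -0.452 -0.880
outer loop
vertex 3.051 -1.905 -1.15
vertex 2.412 -1.543 -1.442
vertex 3.121 -1.2 -1.5
endloop
endfacet
facet normal 0.819 0.188 0.542
outer loop
vertex 3.051 -1.905 -1.15
vertex 3.121 -1.2 -1.5
vertex 2.208 -0.917 -0.218
endloop
endfacet
facet normal 0.146 -0.451 -0.881
outer loop
vertex 3.121 -1.2 -1.5
vertex 2.412 -1.543 -1.442
vertex 2.482 -0.838 -1.791
endloop
endfacet
facet normal 0.446 0.886 0.122
outer loop
vertex 3.121 -1.2 -1.5
vertex 2.482 -0.838 -1.791
vertex 2.208 -0.917 -0.218
endloop
endfacet
facet normal 0.147 -0.451 -0.881
outer loop
vertex 2.482 -0.838 -1.791
vertex 2.412 -1.543 -1.442
vertex 1.773 -1.182 -1.733
endloop
endfacet
facet normal -0.438 0.898 -0.031
outer loop
vertex 2.482 -0.838 -1.791
vertex 1.773 -1.182 -1.733
vertex 2.208 -0.917 -0.218
endloop
endfacet
facet normal 0.147 -0.451 -0.881
outer loop
vertex 1.773 -1.182 -1.733
vertex 2.412 -1.543 -1.442
vertex 1.703 -1.887 -1.384
endloop
endfacet
facet normal -0.949 0.211 0.236
outer loop
vertex 1.773 -1.182 -1.733
vertex 1.703 -1.887 -1.384
vertex 2.208 -0.917 -0.218
endloop
endfacet
facet normal 0.147 -0.452 -0.880
outer loop
vertex 1.703 -1.887 -1.384
vertex 2.412 -1.543 -1.442
vertex 2.342 -2.248 -1.092
endloop
endfacet
facet normal -0.576 -0.489 0.656
outer loop
vertex 1.703 -1.887 -1.384
vertex 2.342 -2.248 -1.092
vertex 2.208 -0.917 -0.218
endloop
endfacet
facet normal 0.146 -0.452 -0.880
outer loop
vertex 2.342 -2.248 -1.092
vertex 2.412 -1.543 -1.442
vertex 3.051 -1.905 -1.15
endloop
endfacet
facet normal 0.308 -0.500 0.809
outer loop
vertex 2.342 -2.248 -1.092
vertex 3.051 -1.905 -1.15
vertex 2.208 -0.917 -0.218
endloop
endfacet

endsolid


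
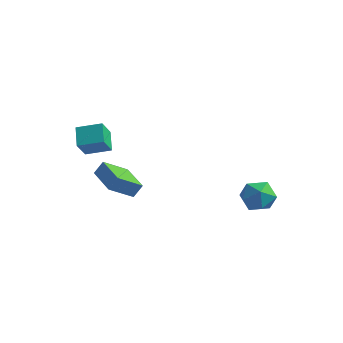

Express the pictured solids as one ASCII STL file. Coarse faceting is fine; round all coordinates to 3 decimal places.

solid 
facet normal -0.848 -0.460 -0.262
outer loop
vertex -3.877 -5.139 1.324
vertex -4.589 -4.274 2.111
vertex -4.023 -4.216 0.176
endloop
endfacet
facet normal 0.520 -0.632 -0.574
outer loop
vertex -2.751 -3.526 0.569
vertex -3.877 -5.139 1.324
vertex -4.023 -4.216 0.176
endloop
endfacet
facet normal -0.848 -0.461 -0.262
outer loop
vertex -4.023 -4.216 0.176
vertex -4.589 -4.274 2.111
vertex -4.736 -3.351 0.964
endloop
endfacet
facet normal -0.099 0.624 -0.775
outer loop
vertex -4.736 -3.351 0.964
vertex -2.751 -3.526 0.569
vertex -4.023 -4.216 0.176
endloop
endfacet
facet normal 0.099 -0.624 0.775
outer loop
vertex -3.877 -5.139 1.324
vertex -3.317 -3.584 2.504
vertex -4.589 -4.274 2.111
endloop
endfacet
facet normal 0.520 -0.632 -0.575
outer loop
vertex -2.604 -4.449 1.716
vertex -3.877 -5.139 1.324
vertex -2.751 -3.526 0.569
endloop
endfacet
facet normal 0.100 -0.624 0.775
outer loop
vertex -2.604 -4.449 1.716
vertex -3.317 -3.584 2.504
vertex -3.877 -5.139 1.324
endloop
endfacet
facet normal -0.520 0.632 0.575
outer loop
vertex -4.589 -4.274 2.111
vertex -3.317 -3.584 2.504
vertex -4.736 -3.351 0.964
endloop
endfacet
facet normal -0.099 0.624 -0.775
outer loop
vertex -3.463 -2.661 1.356
vertex -2.751 -3.526 0.569
vertex -4.736 -3.351 0.964
endloop
endfacet
facet normal -0.520 0.632 0.575
outer loop
vertex -4.736 -3.351 0.964
vertex -3.317 -3.584 2.504
vertex -3.463 -2.661 1.356
endloop
endfacet
facet normal 0.848 0.460 0.262
outer loop
vertex -3.463 -2.661 1.356
vertex -2.604 -4.449 1.716
vertex -2.751 -3.526 0.569
endloop
endfacet
facet normal 0.848 0.460 0.262
outer loop
vertex -3.317 -3.584 2.504
vertex -2.604 -4.449 1.716
vertex -3.463 -2.661 1.356
endloop
endfacet
facet normal -0.912 0.124 0.391
outer loop
vertex 2.588 2.528 -3.336
vertex 2.236 1.538 -3.842
vertex 2.693 1.514 -2.768
endloop
endfacet
facet normal -0.413 0.412 0.812
outer loop
vertex 2.588 2.528 -3.336
vertex 2.693 1.514 -2.768
vertex 3.557 2.298 -2.727
endloop
endfacet
facet normal -0.058 0.900 0.432
outer loop
vertex 2.588 2.528 -3.336
vertex 3.557 2.298 -2.727
vertex 3.634 2.806 -3.775
endloop
endfacet
facet normal -0.337 0.914 -0.224
outer loop
vertex 2.588 2.528 -3.336
vertex 3.634 2.806 -3.775
vertex 2.817 2.336 -4.464
endloop
endfacet
facet normal -0.865 0.435 -0.250
outer loop
vertex 2.588 2.528 -3.336
vertex 2.817 2.336 -4.464
vertex 2.236 1.538 -3.842
endloop
endfacet
facet normal 0.046 -0.103 0.994
outer loop
vertex 3.557 2.298 -2.727
vertex 2.693 1.514 -2.768
vertex 3.803 1.164 -2.856
endloop
endfacet
facet normal -0.762 -0.568 0.312
outer loop
vertex 2.693 1.514 -2.768
vertex 2.236 1.538 -3.842
vertex 2.986 0.694 -3.545
endloop
endfacet
facet normal -0.685 -0.066 -0.725
outer loop
vertex 2.236 1.538 -3.842
vertex 2.817 2.336 -4.464
vertex 3.063 1.202 -4.593
endloop
endfacet
facet normal 0.169 0.709 -0.684
outer loop
vertex 2.817 2.336 -4.464
vertex 3.634 2.806 -3.775
vertex 3.927 1.986 -4.552
endloop
endfacet
facet normal 0.622 0.686 0.378
outer loop
vertex 3.634 2.806 -3.775
vertex 3.557 2.298 -2.727
vertex 4.384 1.962 -3.478
endloop
endfacet
facet normal 0.337 -0.914 0.224
outer loop
vertex 4.032 0.972 -3.984
vertex 3.803 1.164 -2.856
vertex 2.986 0.694 -3.545
endloop
endfacet
facet normal 0.058 -0.900 -0.432
outer loop
vertex 4.032 0.972 -3.984
vertex 2.986 0.694 -3.545
vertex 3.063 1.202 -4.593
endloop
endfacet
facet normal 0.413 -0.412 -0.812
outer loop
vertex 4.032 0.972 -3.984
vertex 3.063 1.202 -4.593
vertex 3.927 1.986 -4.552
endloop
endfacet
facet normal 0.912 -0.124 -0.391
outer loop
vertex 4.032 0.972 -3.984
vertex 3.927 1.986 -4.552
vertex 4.384 1.962 -3.478
endloop
endfacet
facet normal 0.865 -0.435 0.250
outer loop
vertex 4.032 0.972 -3.984
vertex 4.384 1.962 -3.478
vertex 3.803 1.164 -2.856
endloop
endfacet
facet normal -0.169 -0.709 0.684
outer loop
vertex 2.986 0.694 -3.545
vertex 3.803 1.164 -2.856
vertex 2.693 1.514 -2.768
endloop
endfacet
facet normal -0.622 -0.686 -0.378
outer loop
vertex 3.063 1.202 -4.593
vertex 2.986 0.694 -3.545
vertex 2.236 1.538 -3.842
endloop
endfacet
facet normal -0.046 0.103 -0.994
outer loop
vertex 3.927 1.986 -4.552
vertex 3.063 1.202 -4.593
vertex 2.817 2.336 -4.464
endloop
endfacet
facet normal 0.762 0.568 -0.312
outer loop
vertex 4.384 1.962 -3.478
vertex 3.927 1.986 -4.552
vertex 3.634 2.806 -3.775
endloop
endfacet
facet normal 0.685 0.066 0.725
outer loop
vertex 3.803 1.164 -2.856
vertex 4.384 1.962 -3.478
vertex 3.557 2.298 -2.727
endloop
endfacet
facet normal -0.332 -0.450 -0.829
outer loop
vertex -2.298 -4.499 -1.87
vertex -4.119 -3.342 -1.768
vertex -1.553 -3.242 -2.851
endloop
endfacet
facet normal 0.843 -0.536 -0.046
outer loop
vertex -1.241 -2.818 -2.072
vertex -2.298 -4.499 -1.87
vertex -1.553 -3.242 -2.851
endloop
endfacet
facet normal -0.332 -0.450 -0.829
outer loop
vertex -1.553 -3.242 -2.851
vertex -4.119 -3.342 -1.768
vertex -3.374 -2.084 -2.749
endloop
endfacet
facet normal 0.423 0.714 -0.558
outer loop
vertex -3.374 -2.084 -2.749
vertex -1.241 -2.818 -2.072
vertex -1.553 -3.242 -2.851
endloop
endfacet
facet normal -0.423 -0.714 0.558
outer loop
vertex -2.298 -4.499 -1.87
vertex -3.807 -2.918 -0.989
vertex -4.119 -3.342 -1.768
endloop
endfacet
facet normal 0.843 -0.536 -0.047
outer loop
vertex -1.986 -4.076 -1.091
vertex -2.298 -4.499 -1.87
vertex -1.241 -2.818 -2.072
endloop
endfacet
facet normal -0.423 -0.714 0.557
outer loop
vertex -1.986 -4.076 -1.091
vertex -3.807 -2.918 -0.989
vertex -2.298 -4.499 -1.87
endloop
endfacet
facet normal -0.843 0.535 0.046
outer loop
vertex -4.119 -3.342 -1.768
vertex -3.807 -2.918 -0.989
vertex -3.374 -2.084 -2.749
endloop
endfacet
facet normal 0.423 0.715 -0.557
outer loop
vertex -3.062 -1.661 -1.97
vertex -1.241 -2.818 -2.072
vertex -3.374 -2.084 -2.749
endloop
endfacet
facet normal -0.843 0.536 0.047
outer loop
vertex -3.374 -2.084 -2.749
vertex -3.807 -2.918 -0.989
vertex -3.062 -1.661 -1.97
endloop
endfacet
facet normal 0.332 0.450 0.829
outer loop
vertex -3.062 -1.661 -1.97
vertex -1.986 -4.076 -1.091
vertex -1.241 -2.818 -2.072
endloop
endfacet
facet normal 0.332 0.450 0.829
outer loop
vertex -3.807 -2.918 -0.989
vertex -1.986 -4.076 -1.091
vertex -3.062 -1.661 -1.97
endloop
endfacet

endsolid


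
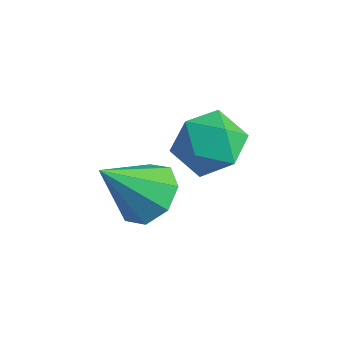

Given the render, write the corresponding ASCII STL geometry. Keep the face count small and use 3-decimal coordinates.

solid 
facet normal -0.754 0.201 0.626
outer loop
vertex 2.863 0.638 2.203
vertex 3.39 0.115 3.006
vertex 3.549 1.186 2.853
endloop
endfacet
facet normal -0.691 0.711 0.131
outer loop
vertex 2.863 0.638 2.203
vertex 3.549 1.186 2.853
vertex 3.544 1.379 1.777
endloop
endfacet
facet normal -0.759 0.404 -0.510
outer loop
vertex 2.863 0.638 2.203
vertex 3.544 1.379 1.777
vertex 3.382 0.427 1.264
endloop
endfacet
facet normal -0.863 -0.294 -0.411
outer loop
vertex 2.863 0.638 2.203
vertex 3.382 0.427 1.264
vertex 3.287 -0.354 2.023
endloop
endfacet
facet normal -0.860 -0.420 0.291
outer loop
vertex 2.863 0.638 2.203
vertex 3.287 -0.354 2.023
vertex 3.39 0.115 3.006
endloop
endfacet
facet normal -0.033 0.984 0.177
outer loop
vertex 3.544 1.379 1.777
vertex 3.549 1.186 2.853
vertex 4.493 1.314 2.317
endloop
endfacet
facet normal -0.134 0.160 0.978
outer loop
vertex 3.549 1.186 2.853
vertex 3.39 0.115 3.006
vertex 4.398 0.533 3.076
endloop
endfacet
facet normal -0.306 -0.846 0.436
outer loop
vertex 3.39 0.115 3.006
vertex 3.287 -0.354 2.023
vertex 4.236 -0.419 2.563
endloop
endfacet
facet normal -0.310 -0.643 -0.700
outer loop
vertex 3.287 -0.354 2.023
vertex 3.382 0.427 1.264
vertex 4.231 -0.226 1.487
endloop
endfacet
facet normal -0.143 0.488 -0.861
outer loop
vertex 3.382 0.427 1.264
vertex 3.544 1.379 1.777
vertex 4.39 0.845 1.334
endloop
endfacet
facet normal 0.863 0.294 0.411
outer loop
vertex 4.917 0.322 2.137
vertex 4.493 1.314 2.317
vertex 4.398 0.533 3.076
endloop
endfacet
facet normal 0.759 -0.404 0.510
outer loop
vertex 4.917 0.322 2.137
vertex 4.398 0.533 3.076
vertex 4.236 -0.419 2.563
endloop
endfacet
facet normal 0.691 -0.711 -0.131
outer loop
vertex 4.917 0.322 2.137
vertex 4.236 -0.419 2.563
vertex 4.231 -0.226 1.487
endloop
endfacet
facet normal 0.754 -0.201 -0.626
outer loop
vertex 4.917 0.322 2.137
vertex 4.231 -0.226 1.487
vertex 4.39 0.845 1.334
endloop
endfacet
facet normal 0.860 0.420 -0.291
outer loop
vertex 4.917 0.322 2.137
vertex 4.39 0.845 1.334
vertex 4.493 1.314 2.317
endloop
endfacet
facet normal 0.310 0.643 0.700
outer loop
vertex 4.398 0.533 3.076
vertex 4.493 1.314 2.317
vertex 3.549 1.186 2.853
endloop
endfacet
facet normal 0.143 -0.488 0.861
outer loop
vertex 4.236 -0.419 2.563
vertex 4.398 0.533 3.076
vertex 3.39 0.115 3.006
endloop
endfacet
facet normal 0.033 -0.984 -0.177
outer loop
vertex 4.231 -0.226 1.487
vertex 4.236 -0.419 2.563
vertex 3.287 -0.354 2.023
endloop
endfacet
facet normal 0.134 -0.160 -0.978
outer loop
vertex 4.39 0.845 1.334
vertex 4.231 -0.226 1.487
vertex 3.382 0.427 1.264
endloop
endfacet
facet normal 0.306 0.846 -0.436
outer loop
vertex 4.493 1.314 2.317
vertex 4.39 0.845 1.334
vertex 3.544 1.379 1.777
endloop
endfacet
facet normal 0.293 0.586 -0.756
outer loop
vertex 4.797 -1.966 1.817
vertex 3.872 -1.738 1.635
vertex 4.572 -1.367 2.194
endloop
endfacet
facet normal 0.697 -0.175 0.695
outer loop
vertex 4.797 -1.966 1.817
vertex 4.572 -1.367 2.194
vertex 3.308 -2.862 3.085
endloop
endfacet
facet normal 0.294 0.585 -0.756
outer loop
vertex 4.572 -1.367 2.194
vertex 3.872 -1.738 1.635
vertex 3.937 -0.985 2.243
endloop
endfacet
facet normal 0.263 0.320 0.910
outer loop
vertex 4.572 -1.367 2.194
vertex 3.937 -0.985 2.243
vertex 3.308 -2.862 3.085
endloop
endfacet
facet normal 0.294 0.585 -0.756
outer loop
vertex 3.937 -0.985 2.243
vertex 3.872 -1.738 1.635
vertex 3.264 -1.044 1.936
endloop
endfacet
facet normal -0.398 0.483 0.780
outer loop
vertex 3.937 -0.985 2.243
vertex 3.264 -1.044 1.936
vertex 3.308 -2.862 3.085
endloop
endfacet
facet normal 0.294 0.585 -0.756
outer loop
vertex 3.264 -1.044 1.936
vertex 3.872 -1.738 1.635
vertex 2.947 -1.51 1.452
endloop
endfacet
facet normal -0.899 0.218 0.379
outer loop
vertex 3.264 -1.044 1.936
vertex 2.947 -1.51 1.452
vertex 3.308 -2.862 3.085
endloop
endfacet
facet normal 0.294 0.586 -0.755
outer loop
vertex 2.947 -1.51 1.452
vertex 3.872 -1.738 1.635
vertex 3.171 -2.108 1.075
endloop
endfacet
facet normal -0.946 -0.319 -0.055
outer loop
vertex 2.947 -1.51 1.452
vertex 3.171 -2.108 1.075
vertex 3.308 -2.862 3.085
endloop
endfacet
facet normal 0.294 0.586 -0.755
outer loop
vertex 3.171 -2.108 1.075
vertex 3.872 -1.738 1.635
vertex 3.806 -2.49 1.026
endloop
endfacet
facet normal -0.511 -0.815 -0.271
outer loop
vertex 3.171 -2.108 1.075
vertex 3.806 -2.49 1.026
vertex 3.308 -2.862 3.085
endloop
endfacet
facet normal 0.293 0.586 -0.755
outer loop
vertex 3.806 -2.49 1.026
vertex 3.872 -1.738 1.635
vertex 4.479 -2.431 1.333
endloop
endfacet
facet normal 0.150 -0.979 -0.141
outer loop
vertex 3.806 -2.49 1.026
vertex 4.479 -2.431 1.333
vertex 3.308 -2.862 3.085
endloop
endfacet
facet normal 0.293 0.586 -0.755
outer loop
vertex 4.479 -2.431 1.333
vertex 3.872 -1.738 1.635
vertex 4.797 -1.966 1.817
endloop
endfacet
facet normal 0.650 -0.714 0.259
outer loop
vertex 4.479 -2.431 1.333
vertex 4.797 -1.966 1.817
vertex 3.308 -2.862 3.085
endloop
endfacet

endsolid


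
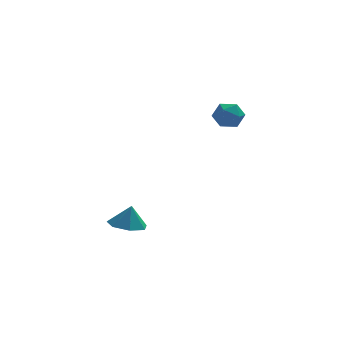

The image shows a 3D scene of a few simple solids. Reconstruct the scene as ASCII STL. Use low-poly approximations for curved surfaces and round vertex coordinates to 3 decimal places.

solid 
facet normal -0.152 -0.089 0.984
outer loop
vertex 1.296 -2.096 2.905
vertex 1.342 -2.87 2.842
vertex 1.983 -2.452 2.979
endloop
endfacet
facet normal 0.181 0.523 0.833
outer loop
vertex 1.296 -2.096 2.905
vertex 1.983 -2.452 2.979
vertex 1.93 -1.79 2.575
endloop
endfacet
facet normal -0.231 0.894 0.385
outer loop
vertex 1.296 -2.096 2.905
vertex 1.93 -1.79 2.575
vertex 1.255 -1.798 2.188
endloop
endfacet
facet normal -0.821 0.509 0.259
outer loop
vertex 1.296 -2.096 2.905
vertex 1.255 -1.798 2.188
vertex 0.892 -2.466 2.352
endloop
endfacet
facet normal -0.772 -0.097 0.629
outer loop
vertex 1.296 -2.096 2.905
vertex 0.892 -2.466 2.352
vertex 1.342 -2.87 2.842
endloop
endfacet
facet normal 0.789 0.365 0.495
outer loop
vertex 1.93 -1.79 2.575
vertex 1.983 -2.452 2.979
vertex 2.368 -2.374 2.308
endloop
endfacet
facet normal 0.250 -0.626 0.739
outer loop
vertex 1.983 -2.452 2.979
vertex 1.342 -2.87 2.842
vertex 2.005 -3.042 2.472
endloop
endfacet
facet normal -0.752 -0.639 0.164
outer loop
vertex 1.342 -2.87 2.842
vertex 0.892 -2.466 2.352
vertex 1.33 -3.05 2.085
endloop
endfacet
facet normal -0.831 0.344 -0.437
outer loop
vertex 0.892 -2.466 2.352
vertex 1.255 -1.798 2.188
vertex 1.277 -2.388 1.681
endloop
endfacet
facet normal 0.121 0.965 -0.231
outer loop
vertex 1.255 -1.798 2.188
vertex 1.93 -1.79 2.575
vertex 1.918 -1.97 1.818
endloop
endfacet
facet normal 0.821 -0.509 -0.259
outer loop
vertex 1.964 -2.744 1.755
vertex 2.368 -2.374 2.308
vertex 2.005 -3.042 2.472
endloop
endfacet
facet normal 0.231 -0.894 -0.385
outer loop
vertex 1.964 -2.744 1.755
vertex 2.005 -3.042 2.472
vertex 1.33 -3.05 2.085
endloop
endfacet
facet normal -0.181 -0.523 -0.833
outer loop
vertex 1.964 -2.744 1.755
vertex 1.33 -3.05 2.085
vertex 1.277 -2.388 1.681
endloop
endfacet
facet normal 0.152 0.089 -0.984
outer loop
vertex 1.964 -2.744 1.755
vertex 1.277 -2.388 1.681
vertex 1.918 -1.97 1.818
endloop
endfacet
facet normal 0.772 0.097 -0.629
outer loop
vertex 1.964 -2.744 1.755
vertex 1.918 -1.97 1.818
vertex 2.368 -2.374 2.308
endloop
endfacet
facet normal 0.831 -0.344 0.437
outer loop
vertex 2.005 -3.042 2.472
vertex 2.368 -2.374 2.308
vertex 1.983 -2.452 2.979
endloop
endfacet
facet normal -0.121 -0.965 0.231
outer loop
vertex 1.33 -3.05 2.085
vertex 2.005 -3.042 2.472
vertex 1.342 -2.87 2.842
endloop
endfacet
facet normal -0.789 -0.365 -0.495
outer loop
vertex 1.277 -2.388 1.681
vertex 1.33 -3.05 2.085
vertex 0.892 -2.466 2.352
endloop
endfacet
facet normal -0.250 0.626 -0.739
outer loop
vertex 1.918 -1.97 1.818
vertex 1.277 -2.388 1.681
vertex 1.255 -1.798 2.188
endloop
endfacet
facet normal 0.752 0.639 -0.164
outer loop
vertex 2.368 -2.374 2.308
vertex 1.918 -1.97 1.818
vertex 1.93 -1.79 2.575
endloop
endfacet
facet normal -0.191 -0.092 -0.977
outer loop
vertex -2.079 -2.978 -4.172
vertex -2.787 -2.412 -4.087
vertex -1.919 -2.211 -4.275
endloop
endfacet
facet normal 0.888 -0.126 0.443
outer loop
vertex -2.079 -2.978 -4.172
vertex -1.919 -2.211 -4.275
vertex -2.573 -2.308 -2.993
endloop
endfacet
facet normal -0.190 -0.092 -0.977
outer loop
vertex -1.919 -2.211 -4.275
vertex -2.787 -2.412 -4.087
vertex -2.412 -1.596 -4.237
endloop
endfacet
facet normal 0.724 0.555 0.411
outer loop
vertex -1.919 -2.211 -4.275
vertex -2.412 -1.596 -4.237
vertex -2.573 -2.308 -2.993
endloop
endfacet
facet normal -0.191 -0.092 -0.977
outer loop
vertex -2.412 -1.596 -4.237
vertex -2.787 -2.412 -4.087
vertex -3.187 -1.594 -4.086
endloop
endfacet
facet normal 0.100 0.858 0.504
outer loop
vertex -2.412 -1.596 -4.237
vertex -3.187 -1.594 -4.086
vertex -2.573 -2.308 -2.993
endloop
endfacet
facet normal -0.190 -0.092 -0.977
outer loop
vertex -3.187 -1.594 -4.086
vertex -2.787 -2.412 -4.087
vertex -3.661 -2.208 -3.936
endloop
endfacet
facet normal -0.514 0.556 0.652
outer loop
vertex -3.187 -1.594 -4.086
vertex -3.661 -2.208 -3.936
vertex -2.573 -2.308 -2.993
endloop
endfacet
facet normal -0.190 -0.092 -0.977
outer loop
vertex -3.661 -2.208 -3.936
vertex -2.787 -2.412 -4.087
vertex -3.476 -2.975 -3.9
endloop
endfacet
facet normal -0.656 -0.123 0.744
outer loop
vertex -3.661 -2.208 -3.936
vertex -3.476 -2.975 -3.9
vertex -2.573 -2.308 -2.993
endloop
endfacet
facet normal -0.190 -0.092 -0.977
outer loop
vertex -3.476 -2.975 -3.9
vertex -2.787 -2.412 -4.087
vertex -2.772 -3.318 -4.005
endloop
endfacet
facet normal -0.220 -0.669 0.710
outer loop
vertex -3.476 -2.975 -3.9
vertex -2.772 -3.318 -4.005
vertex -2.573 -2.308 -2.993
endloop
endfacet
facet normal -0.191 -0.092 -0.977
outer loop
vertex -2.772 -3.318 -4.005
vertex -2.787 -2.412 -4.087
vertex -2.079 -2.978 -4.172
endloop
endfacet
facet normal 0.468 -0.670 0.577
outer loop
vertex -2.772 -3.318 -4.005
vertex -2.079 -2.978 -4.172
vertex -2.573 -2.308 -2.993
endloop
endfacet

endsolid


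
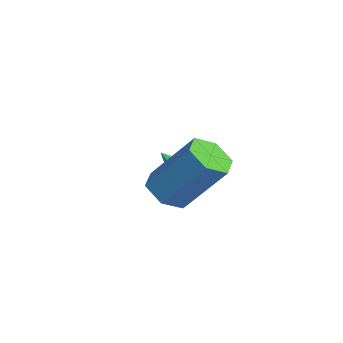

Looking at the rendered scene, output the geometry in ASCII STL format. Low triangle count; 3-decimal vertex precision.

solid 
facet normal -0.324 -0.525 -0.787
outer loop
vertex 1.447 -3.972 0.348
vertex 0.705 -3.606 0.409
vertex 1.299 -3.266 -0.062
endloop
endfacet
facet normal 0.929 -0.020 -0.370
outer loop
vertex 1.447 -3.972 0.348
vertex 1.299 -3.266 -0.062
vertex 2.157 -2.821 2.071
endloop
endfacet
facet normal 0.929 -0.019 -0.370
outer loop
vertex 2.157 -2.821 2.071
vertex 1.299 -3.266 -0.062
vertex 2.008 -2.115 1.66
endloop
endfacet
facet normal 0.324 0.526 0.786
outer loop
vertex 2.157 -2.821 2.071
vertex 2.008 -2.115 1.66
vertex 1.415 -2.454 2.131
endloop
endfacet
facet normal -0.323 -0.526 -0.787
outer loop
vertex 1.299 -3.266 -0.062
vertex 0.705 -3.606 0.409
vertex 0.557 -2.9 -0.002
endloop
endfacet
facet normal 0.309 0.727 -0.613
outer loop
vertex 1.299 -3.266 -0.062
vertex 0.557 -2.9 -0.002
vertex 2.008 -2.115 1.66
endloop
endfacet
facet normal 0.308 0.727 -0.613
outer loop
vertex 2.008 -2.115 1.66
vertex 0.557 -2.9 -0.002
vertex 1.266 -1.749 1.721
endloop
endfacet
facet normal 0.324 0.526 0.786
outer loop
vertex 2.008 -2.115 1.66
vertex 1.266 -1.749 1.721
vertex 1.415 -2.454 2.131
endloop
endfacet
facet normal -0.324 -0.526 -0.787
outer loop
vertex 0.557 -2.9 -0.002
vertex 0.705 -3.606 0.409
vertex -0.037 -3.239 0.469
endloop
endfacet
facet normal -0.619 0.746 -0.244
outer loop
vertex 0.557 -2.9 -0.002
vertex -0.037 -3.239 0.469
vertex 1.266 -1.749 1.721
endloop
endfacet
facet normal -0.620 0.746 -0.243
outer loop
vertex 1.266 -1.749 1.721
vertex -0.037 -3.239 0.469
vertex 0.673 -2.088 2.192
endloop
endfacet
facet normal 0.324 0.526 0.786
outer loop
vertex 1.266 -1.749 1.721
vertex 0.673 -2.088 2.192
vertex 1.415 -2.454 2.131
endloop
endfacet
facet normal -0.324 -0.526 -0.786
outer loop
vertex -0.037 -3.239 0.469
vertex 0.705 -3.606 0.409
vertex 0.112 -3.945 0.88
endloop
endfacet
facet normal -0.929 0.019 0.370
outer loop
vertex -0.037 -3.239 0.469
vertex 0.112 -3.945 0.88
vertex 0.673 -2.088 2.192
endloop
endfacet
facet normal -0.929 0.020 0.369
outer loop
vertex 0.673 -2.088 2.192
vertex 0.112 -3.945 0.88
vertex 0.821 -2.794 2.602
endloop
endfacet
facet normal 0.324 0.525 0.787
outer loop
vertex 0.673 -2.088 2.192
vertex 0.821 -2.794 2.602
vertex 1.415 -2.454 2.131
endloop
endfacet
facet normal -0.324 -0.526 -0.786
outer loop
vertex 0.112 -3.945 0.88
vertex 0.705 -3.606 0.409
vertex 0.854 -4.311 0.819
endloop
endfacet
facet normal -0.308 -0.727 0.613
outer loop
vertex 0.112 -3.945 0.88
vertex 0.854 -4.311 0.819
vertex 0.821 -2.794 2.602
endloop
endfacet
facet normal -0.309 -0.727 0.613
outer loop
vertex 0.821 -2.794 2.602
vertex 0.854 -4.311 0.819
vertex 1.563 -3.16 2.542
endloop
endfacet
facet normal 0.323 0.526 0.787
outer loop
vertex 0.821 -2.794 2.602
vertex 1.563 -3.16 2.542
vertex 1.415 -2.454 2.131
endloop
endfacet
facet normal -0.324 -0.526 -0.786
outer loop
vertex 0.854 -4.311 0.819
vertex 0.705 -3.606 0.409
vertex 1.447 -3.972 0.348
endloop
endfacet
facet normal 0.620 -0.746 0.243
outer loop
vertex 0.854 -4.311 0.819
vertex 1.447 -3.972 0.348
vertex 1.563 -3.16 2.542
endloop
endfacet
facet normal 0.619 -0.747 0.244
outer loop
vertex 1.563 -3.16 2.542
vertex 1.447 -3.972 0.348
vertex 2.157 -2.821 2.071
endloop
endfacet
facet normal 0.324 0.526 0.787
outer loop
vertex 1.563 -3.16 2.542
vertex 2.157 -2.821 2.071
vertex 1.415 -2.454 2.131
endloop
endfacet
facet normal 0.242 0.587 -0.772
outer loop
vertex -1.886 -2.397 -0.701
vertex -2.412 -2.245 -0.75
vertex -2.014 -2.013 -0.449
endloop
endfacet
facet normal 0.758 -0.161 0.631
outer loop
vertex -1.886 -2.397 -0.701
vertex -2.014 -2.013 -0.449
vertex -2.688 -2.915 0.13
endloop
endfacet
facet normal 0.241 0.588 -0.772
outer loop
vertex -2.014 -2.013 -0.449
vertex -2.412 -2.245 -0.75
vertex -2.442 -1.803 -0.423
endloop
endfacet
facet normal 0.244 0.388 0.889
outer loop
vertex -2.014 -2.013 -0.449
vertex -2.442 -1.803 -0.423
vertex -2.688 -2.915 0.13
endloop
endfacet
facet normal 0.242 0.588 -0.772
outer loop
vertex -2.442 -1.803 -0.423
vertex -2.412 -2.245 -0.75
vertex -2.848 -1.926 -0.644
endloop
endfacet
facet normal -0.528 0.469 0.708
outer loop
vertex -2.442 -1.803 -0.423
vertex -2.848 -1.926 -0.644
vertex -2.688 -2.915 0.13
endloop
endfacet
facet normal 0.242 0.587 -0.773
outer loop
vertex -2.848 -1.926 -0.644
vertex -2.412 -2.245 -0.75
vertex -2.925 -2.289 -0.944
endloop
endfacet
facet normal -0.974 0.020 0.226
outer loop
vertex -2.848 -1.926 -0.644
vertex -2.925 -2.289 -0.944
vertex -2.688 -2.915 0.13
endloop
endfacet
facet normal 0.242 0.587 -0.773
outer loop
vertex -2.925 -2.289 -0.944
vertex -2.412 -2.245 -0.75
vertex -2.616 -2.619 -1.098
endloop
endfacet
facet normal -0.760 -0.621 -0.194
outer loop
vertex -2.925 -2.289 -0.944
vertex -2.616 -2.619 -1.098
vertex -2.688 -2.915 0.13
endloop
endfacet
facet normal 0.242 0.587 -0.773
outer loop
vertex -2.616 -2.619 -1.098
vertex -2.412 -2.245 -0.75
vertex -2.154 -2.667 -0.99
endloop
endfacet
facet normal -0.046 -0.971 -0.237
outer loop
vertex -2.616 -2.619 -1.098
vertex -2.154 -2.667 -0.99
vertex -2.688 -2.915 0.13
endloop
endfacet
facet normal 0.242 0.587 -0.773
outer loop
vertex -2.154 -2.667 -0.99
vertex -2.412 -2.245 -0.75
vertex -1.886 -2.397 -0.701
endloop
endfacet
facet normal 0.630 -0.765 0.131
outer loop
vertex -2.154 -2.667 -0.99
vertex -1.886 -2.397 -0.701
vertex -2.688 -2.915 0.13
endloop
endfacet

endsolid


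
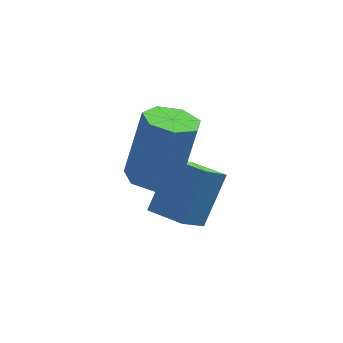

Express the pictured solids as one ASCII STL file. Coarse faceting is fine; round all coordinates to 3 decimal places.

solid 
facet normal -0.514 -0.544 0.664
outer loop
vertex 3.387 1.717 -2.239
vertex 2.672 2.308 -2.308
vertex 2.849 0.944 -3.289
endloop
endfacet
facet normal 0.768 -0.636 0.074
outer loop
vertex 3.348 1.472 -3.932
vertex 3.387 1.717 -2.239
vertex 2.849 0.944 -3.289
endloop
endfacet
facet normal -0.515 -0.544 0.663
outer loop
vertex 2.849 0.944 -3.289
vertex 2.672 2.308 -2.308
vertex 2.135 1.536 -3.358
endloop
endfacet
facet normal -0.381 -0.547 -0.745
outer loop
vertex 2.135 1.536 -3.358
vertex 3.348 1.472 -3.932
vertex 2.849 0.944 -3.289
endloop
endfacet
facet normal 0.381 0.548 0.745
outer loop
vertex 3.387 1.717 -2.239
vertex 3.171 2.836 -2.951
vertex 2.672 2.308 -2.308
endloop
endfacet
facet normal 0.768 -0.636 0.074
outer loop
vertex 3.885 2.244 -2.882
vertex 3.387 1.717 -2.239
vertex 3.348 1.472 -3.932
endloop
endfacet
facet normal 0.382 0.547 0.745
outer loop
vertex 3.885 2.244 -2.882
vertex 3.171 2.836 -2.951
vertex 3.387 1.717 -2.239
endloop
endfacet
facet normal -0.768 0.636 -0.074
outer loop
vertex 2.672 2.308 -2.308
vertex 3.171 2.836 -2.951
vertex 2.135 1.536 -3.358
endloop
endfacet
facet normal -0.381 -0.548 -0.744
outer loop
vertex 2.633 2.063 -4.001
vertex 3.348 1.472 -3.932
vertex 2.135 1.536 -3.358
endloop
endfacet
facet normal -0.768 0.636 -0.074
outer loop
vertex 2.135 1.536 -3.358
vertex 3.171 2.836 -2.951
vertex 2.633 2.063 -4.001
endloop
endfacet
facet normal 0.514 0.544 -0.663
outer loop
vertex 2.633 2.063 -4.001
vertex 3.885 2.244 -2.882
vertex 3.348 1.472 -3.932
endloop
endfacet
facet normal 0.514 0.543 -0.664
outer loop
vertex 3.171 2.836 -2.951
vertex 3.885 2.244 -2.882
vertex 2.633 2.063 -4.001
endloop
endfacet
facet normal -0.236 -0.197 -0.952
outer loop
vertex 2.777 1.169 -2.318
vertex 2.274 1.578 -2.278
vertex 2.886 1.705 -2.456
endloop
endfacet
facet normal 0.952 -0.242 -0.187
outer loop
vertex 2.777 1.169 -2.318
vertex 2.886 1.705 -2.456
vertex 3.189 1.512 -0.663
endloop
endfacet
facet normal 0.952 -0.242 -0.187
outer loop
vertex 3.189 1.512 -0.663
vertex 2.886 1.705 -2.456
vertex 3.298 2.048 -0.801
endloop
endfacet
facet normal 0.238 0.197 0.951
outer loop
vertex 3.189 1.512 -0.663
vertex 3.298 2.048 -0.801
vertex 2.686 1.922 -0.622
endloop
endfacet
facet normal -0.236 -0.197 -0.952
outer loop
vertex 2.886 1.705 -2.456
vertex 2.274 1.578 -2.278
vertex 2.534 2.146 -2.46
endloop
endfacet
facet normal 0.745 0.592 -0.308
outer loop
vertex 2.886 1.705 -2.456
vertex 2.534 2.146 -2.46
vertex 3.298 2.048 -0.801
endloop
endfacet
facet normal 0.745 0.592 -0.308
outer loop
vertex 3.298 2.048 -0.801
vertex 2.534 2.146 -2.46
vertex 2.946 2.489 -0.804
endloop
endfacet
facet normal 0.238 0.196 0.951
outer loop
vertex 3.298 2.048 -0.801
vertex 2.946 2.489 -0.804
vertex 2.686 1.922 -0.622
endloop
endfacet
facet normal -0.236 -0.197 -0.952
outer loop
vertex 2.534 2.146 -2.46
vertex 2.274 1.578 -2.278
vertex 1.986 2.159 -2.327
endloop
endfacet
facet normal -0.025 0.980 -0.197
outer loop
vertex 2.534 2.146 -2.46
vertex 1.986 2.159 -2.327
vertex 2.946 2.489 -0.804
endloop
endfacet
facet normal -0.025 0.980 -0.197
outer loop
vertex 2.946 2.489 -0.804
vertex 1.986 2.159 -2.327
vertex 2.398 2.502 -0.671
endloop
endfacet
facet normal 0.236 0.197 0.952
outer loop
vertex 2.946 2.489 -0.804
vertex 2.398 2.502 -0.671
vertex 2.686 1.922 -0.622
endloop
endfacet
facet normal -0.238 -0.198 -0.951
outer loop
vertex 1.986 2.159 -2.327
vertex 2.274 1.578 -2.278
vertex 1.655 1.736 -2.156
endloop
endfacet
facet normal -0.774 0.630 0.062
outer loop
vertex 1.986 2.159 -2.327
vertex 1.655 1.736 -2.156
vertex 2.398 2.502 -0.671
endloop
endfacet
facet normal -0.774 0.630 0.062
outer loop
vertex 2.398 2.502 -0.671
vertex 1.655 1.736 -2.156
vertex 2.067 2.079 -0.501
endloop
endfacet
facet normal 0.236 0.198 0.951
outer loop
vertex 2.398 2.502 -0.671
vertex 2.067 2.079 -0.501
vertex 2.686 1.922 -0.622
endloop
endfacet
facet normal -0.238 -0.196 -0.951
outer loop
vertex 1.655 1.736 -2.156
vertex 2.274 1.578 -2.278
vertex 1.79 1.194 -2.078
endloop
endfacet
facet normal -0.942 -0.195 0.275
outer loop
vertex 1.655 1.736 -2.156
vertex 1.79 1.194 -2.078
vertex 2.067 2.079 -0.501
endloop
endfacet
facet normal -0.942 -0.195 0.275
outer loop
vertex 2.067 2.079 -0.501
vertex 1.79 1.194 -2.078
vertex 2.202 1.537 -0.422
endloop
endfacet
facet normal 0.236 0.197 0.951
outer loop
vertex 2.067 2.079 -0.501
vertex 2.202 1.537 -0.422
vertex 2.686 1.922 -0.622
endloop
endfacet
facet normal -0.237 -0.197 -0.951
outer loop
vertex 1.79 1.194 -2.078
vertex 2.274 1.578 -2.278
vertex 2.29 0.941 -2.15
endloop
endfacet
facet normal -0.401 -0.872 0.280
outer loop
vertex 1.79 1.194 -2.078
vertex 2.29 0.941 -2.15
vertex 2.202 1.537 -0.422
endloop
endfacet
facet normal -0.402 -0.872 0.280
outer loop
vertex 2.202 1.537 -0.422
vertex 2.29 0.941 -2.15
vertex 2.701 1.284 -0.494
endloop
endfacet
facet normal 0.237 0.196 0.951
outer loop
vertex 2.202 1.537 -0.422
vertex 2.701 1.284 -0.494
vertex 2.686 1.922 -0.622
endloop
endfacet
facet normal -0.236 -0.197 -0.952
outer loop
vertex 2.29 0.941 -2.15
vertex 2.274 1.578 -2.278
vertex 2.777 1.169 -2.318
endloop
endfacet
facet normal 0.444 -0.893 0.075
outer loop
vertex 2.29 0.941 -2.15
vertex 2.777 1.169 -2.318
vertex 2.701 1.284 -0.494
endloop
endfacet
facet normal 0.443 -0.893 0.075
outer loop
vertex 2.701 1.284 -0.494
vertex 2.777 1.169 -2.318
vertex 3.189 1.512 -0.663
endloop
endfacet
facet normal 0.238 0.196 0.951
outer loop
vertex 2.701 1.284 -0.494
vertex 3.189 1.512 -0.663
vertex 2.686 1.922 -0.622
endloop
endfacet

endsolid


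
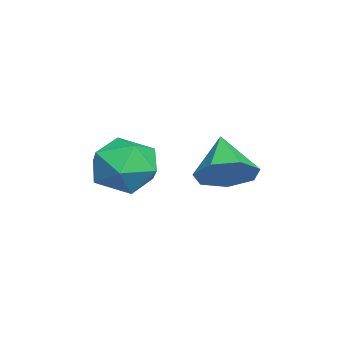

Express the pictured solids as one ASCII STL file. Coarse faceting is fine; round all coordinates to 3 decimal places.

solid 
facet normal 0.088 -0.269 0.959
outer loop
vertex -1.915 -2.896 0.99
vertex -2.814 -3.438 0.921
vertex -1.898 -3.908 0.705
endloop
endfacet
facet normal 0.731 -0.174 0.660
outer loop
vertex -1.915 -2.896 0.99
vertex -1.898 -3.908 0.705
vertex -1.285 -3.211 0.21
endloop
endfacet
facet normal 0.763 0.495 0.416
outer loop
vertex -1.915 -2.896 0.99
vertex -1.285 -3.211 0.21
vertex -1.821 -2.311 0.121
endloop
endfacet
facet normal 0.142 0.814 0.563
outer loop
vertex -1.915 -2.896 0.99
vertex -1.821 -2.311 0.121
vertex -2.766 -2.451 0.561
endloop
endfacet
facet normal -0.275 0.341 0.899
outer loop
vertex -1.915 -2.896 0.99
vertex -2.766 -2.451 0.561
vertex -2.814 -3.438 0.921
endloop
endfacet
facet normal 0.782 -0.615 0.102
outer loop
vertex -1.285 -3.211 0.21
vertex -1.898 -3.908 0.705
vertex -1.794 -3.949 -0.341
endloop
endfacet
facet normal -0.256 -0.769 0.586
outer loop
vertex -1.898 -3.908 0.705
vertex -2.814 -3.438 0.921
vertex -2.739 -4.089 0.099
endloop
endfacet
facet normal -0.845 0.219 0.488
outer loop
vertex -2.814 -3.438 0.921
vertex -2.766 -2.451 0.561
vertex -3.275 -3.189 0.01
endloop
endfacet
facet normal -0.172 0.984 -0.056
outer loop
vertex -2.766 -2.451 0.561
vertex -1.821 -2.311 0.121
vertex -2.662 -2.492 -0.485
endloop
endfacet
facet normal 0.834 0.467 -0.294
outer loop
vertex -1.821 -2.311 0.121
vertex -1.285 -3.211 0.21
vertex -1.746 -2.962 -0.701
endloop
endfacet
facet normal -0.142 -0.814 -0.563
outer loop
vertex -2.645 -3.504 -0.77
vertex -1.794 -3.949 -0.341
vertex -2.739 -4.089 0.099
endloop
endfacet
facet normal -0.763 -0.495 -0.416
outer loop
vertex -2.645 -3.504 -0.77
vertex -2.739 -4.089 0.099
vertex -3.275 -3.189 0.01
endloop
endfacet
facet normal -0.731 0.174 -0.660
outer loop
vertex -2.645 -3.504 -0.77
vertex -3.275 -3.189 0.01
vertex -2.662 -2.492 -0.485
endloop
endfacet
facet normal -0.088 0.269 -0.959
outer loop
vertex -2.645 -3.504 -0.77
vertex -2.662 -2.492 -0.485
vertex -1.746 -2.962 -0.701
endloop
endfacet
facet normal 0.275 -0.341 -0.899
outer loop
vertex -2.645 -3.504 -0.77
vertex -1.746 -2.962 -0.701
vertex -1.794 -3.949 -0.341
endloop
endfacet
facet normal 0.172 -0.984 0.056
outer loop
vertex -2.739 -4.089 0.099
vertex -1.794 -3.949 -0.341
vertex -1.898 -3.908 0.705
endloop
endfacet
facet normal -0.834 -0.467 0.294
outer loop
vertex -3.275 -3.189 0.01
vertex -2.739 -4.089 0.099
vertex -2.814 -3.438 0.921
endloop
endfacet
facet normal -0.782 0.615 -0.102
outer loop
vertex -2.662 -2.492 -0.485
vertex -3.275 -3.189 0.01
vertex -2.766 -2.451 0.561
endloop
endfacet
facet normal 0.256 0.769 -0.586
outer loop
vertex -1.746 -2.962 -0.701
vertex -2.662 -2.492 -0.485
vertex -1.821 -2.311 0.121
endloop
endfacet
facet normal 0.845 -0.219 -0.488
outer loop
vertex -1.794 -3.949 -0.341
vertex -1.746 -2.962 -0.701
vertex -1.285 -3.211 0.21
endloop
endfacet
facet normal 0.736 0.157 -0.659
outer loop
vertex -2.401 -0.161 0.28
vertex -2.904 -0.562 -0.377
vertex -2.878 0.326 -0.137
endloop
endfacet
facet normal -0.074 0.606 0.792
outer loop
vertex -2.401 -0.161 0.28
vertex -2.878 0.326 -0.137
vertex -4.016 -0.798 0.617
endloop
endfacet
facet normal 0.736 0.156 -0.658
outer loop
vertex -2.878 0.326 -0.137
vertex -2.904 -0.562 -0.377
vertex -3.374 0.144 -0.735
endloop
endfacet
facet normal -0.589 0.767 0.255
outer loop
vertex -2.878 0.326 -0.137
vertex -3.374 0.144 -0.735
vertex -4.016 -0.798 0.617
endloop
endfacet
facet normal 0.736 0.156 -0.659
outer loop
vertex -3.374 0.144 -0.735
vertex -2.904 -0.562 -0.377
vertex -3.517 -0.57 -1.064
endloop
endfacet
facet normal -0.926 0.294 -0.235
outer loop
vertex -3.374 0.144 -0.735
vertex -3.517 -0.57 -1.064
vertex -4.016 -0.798 0.617
endloop
endfacet
facet normal 0.736 0.156 -0.659
outer loop
vertex -3.517 -0.57 -1.064
vertex -2.904 -0.562 -0.377
vertex -3.199 -1.277 -0.876
endloop
endfacet
facet normal -0.834 -0.457 -0.310
outer loop
vertex -3.517 -0.57 -1.064
vertex -3.199 -1.277 -0.876
vertex -4.016 -0.798 0.617
endloop
endfacet
facet normal 0.735 0.157 -0.659
outer loop
vertex -3.199 -1.277 -0.876
vertex -2.904 -0.562 -0.377
vertex -2.658 -1.446 -0.313
endloop
endfacet
facet normal -0.379 -0.921 0.088
outer loop
vertex -3.199 -1.277 -0.876
vertex -2.658 -1.446 -0.313
vertex -4.016 -0.798 0.617
endloop
endfacet
facet normal 0.736 0.157 -0.658
outer loop
vertex -2.658 -1.446 -0.313
vertex -2.904 -0.562 -0.377
vertex -2.304 -0.949 0.202
endloop
endfacet
facet normal 0.093 -0.748 0.657
outer loop
vertex -2.658 -1.446 -0.313
vertex -2.304 -0.949 0.202
vertex -4.016 -0.798 0.617
endloop
endfacet
facet normal 0.736 0.156 -0.659
outer loop
vertex -2.304 -0.949 0.202
vertex -2.904 -0.562 -0.377
vertex -2.401 -0.161 0.28
endloop
endfacet
facet normal 0.229 -0.068 0.971
outer loop
vertex -2.304 -0.949 0.202
vertex -2.401 -0.161 0.28
vertex -4.016 -0.798 0.617
endloop
endfacet

endsolid
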